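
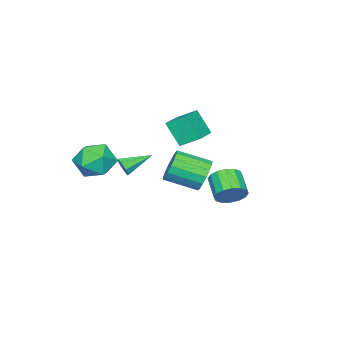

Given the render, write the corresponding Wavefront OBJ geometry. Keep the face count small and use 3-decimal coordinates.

v -4.254 -2.347 0.567
v -4.537 -1.391 1.18
v -4.191 -1.534 -0.669
v -4.474 -0.579 -0.056
v -2.926 -2.101 0.796
v -3.209 -1.146 1.409
v -2.863 -1.289 -0.44
v -3.146 -0.333 0.173
v 1.727 -1.344 0.155
v 2.024 -1.219 0.576
v 0.653 -0.516 0.665
v 2.076 -0.961 0.267
v 1.924 -0.928 -0.108
v 1.657 -1.138 -0.329
v 1.431 -1.469 -0.266
v 1.379 -1.727 0.042
v 1.531 -1.761 0.417
v 1.798 -1.55 0.638
v -2.542 0.266 -1.807
v -2.154 0.74 -1.148
v -1.449 -0.692 -0.534
v -1.838 -1.166 -1.193
v -2.534 0.624 -0.981
v -1.83 -0.808 -0.367
v -2.916 0.427 -1.004
v -2.212 -1.006 -0.39
v -3.212 0.192 -1.211
v -2.508 -1.24 -0.597
v -3.355 -0.025 -1.554
v -2.651 -1.457 -0.94
v -3.312 -0.176 -1.955
v -2.608 -1.608 -1.341
v -3.092 -0.226 -2.323
v -2.388 -1.658 -1.708
v -2.746 -0.162 -2.572
v -2.042 -1.594 -1.958
v -2.354 -0.001 -2.646
v -1.65 -1.433 -2.031
v -2.005 0.221 -2.528
v -1.3 -1.211 -1.913
v -1.778 0.454 -2.244
v -1.074 -0.978 -1.63
v -1.727 0.644 -1.861
v -1.023 -0.788 -1.247
v -1.862 0.747 -1.465
v -1.158 -0.685 -0.851
v -0.91 2.59 -1.696
v -0.285 2.22 -1.411
v -1.045 1.44 -0.759
v -1.67 1.81 -1.044
v -0.361 2.515 -1.147
v -1.122 1.735 -0.494
v -0.584 2.831 -1.03
v -1.345 2.05 -0.377
v -0.895 3.082 -1.091
v -1.655 2.301 -0.438
v -1.209 3.201 -1.314
v -1.969 2.421 -0.662
v -1.443 3.157 -1.64
v -2.204 2.376 -0.988
v -1.535 2.96 -1.981
v -2.295 2.18 -1.329
v -1.458 2.665 -2.246
v -2.219 1.885 -1.593
v -1.235 2.35 -2.363
v -1.996 1.569 -1.71
v -0.925 2.099 -2.302
v -1.685 1.318 -1.649
v -0.611 1.979 -2.078
v -1.371 1.199 -1.426
v -0.376 2.024 -1.752
v -1.137 1.243 -1.1
v 0.881 -2.717 0.24
v 1.481 -2.386 -0.586
v 2.319 -3.014 1.166
v 2.919 -2.683 0.34
v 2.315 -1.98 0.881
v 1.427 -1.796 0.308
v 2.373 -3.604 0.272
v 1.485 -3.42 -0.301
v 2.403 -2.934 -0.566
v 2.367 -1.931 -0.189
v 1.433 -3.469 0.769
v 1.397 -2.466 1.146
f 2 4 1
f 5 2 1
f 1 4 3
f 3 5 1
f 2 8 4
f 6 2 5
f 6 8 2
f 4 8 3
f 7 5 3
f 3 8 7
f 7 6 5
f 8 6 7
f 10 9 12
f 10 12 11
f 12 9 13
f 12 13 11
f 13 9 14
f 13 14 11
f 14 9 15
f 14 15 11
f 15 9 16
f 15 16 11
f 16 9 17
f 16 17 11
f 17 9 18
f 17 18 11
f 18 9 10
f 18 10 11
f 20 19 23
f 20 23 21
f 21 23 24
f 21 24 22
f 23 19 25
f 23 25 24
f 24 25 26
f 24 26 22
f 25 19 27
f 25 27 26
f 26 27 28
f 26 28 22
f 27 19 29
f 27 29 28
f 28 29 30
f 28 30 22
f 29 19 31
f 29 31 30
f 30 31 32
f 30 32 22
f 31 19 33
f 31 33 32
f 32 33 34
f 32 34 22
f 33 19 35
f 33 35 34
f 34 35 36
f 34 36 22
f 35 19 37
f 35 37 36
f 36 37 38
f 36 38 22
f 37 19 39
f 37 39 38
f 38 39 40
f 38 40 22
f 39 19 41
f 39 41 40
f 40 41 42
f 40 42 22
f 41 19 43
f 41 43 42
f 42 43 44
f 42 44 22
f 43 19 45
f 43 45 44
f 44 45 46
f 44 46 22
f 45 19 20
f 45 20 46
f 46 20 21
f 46 21 22
f 48 47 51
f 48 51 49
f 49 51 52
f 49 52 50
f 51 47 53
f 51 53 52
f 52 53 54
f 52 54 50
f 53 47 55
f 53 55 54
f 54 55 56
f 54 56 50
f 55 47 57
f 55 57 56
f 56 57 58
f 56 58 50
f 57 47 59
f 57 59 58
f 58 59 60
f 58 60 50
f 59 47 61
f 59 61 60
f 60 61 62
f 60 62 50
f 61 47 63
f 61 63 62
f 62 63 64
f 62 64 50
f 63 47 65
f 63 65 64
f 64 65 66
f 64 66 50
f 65 47 67
f 65 67 66
f 66 67 68
f 66 68 50
f 67 47 69
f 67 69 68
f 68 69 70
f 68 70 50
f 69 47 71
f 69 71 70
f 70 71 72
f 70 72 50
f 71 47 48
f 71 48 72
f 72 48 49
f 72 49 50
f 73 84 78
f 73 78 74
f 73 74 80
f 73 80 83
f 73 83 84
f 74 78 82
f 78 84 77
f 84 83 75
f 83 80 79
f 80 74 81
f 76 82 77
f 76 77 75
f 76 75 79
f 76 79 81
f 76 81 82
f 77 82 78
f 75 77 84
f 79 75 83
f 81 79 80
f 82 81 74



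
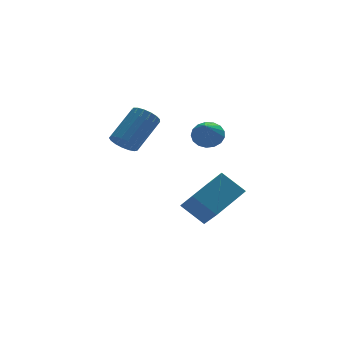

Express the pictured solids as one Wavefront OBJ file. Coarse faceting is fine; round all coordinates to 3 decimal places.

v 2.451 -2.315 2.279
v 3.131 -2.463 2.464
v 1.849 -3.685 3.401
v 3.032 -2.229 2.696
v 2.799 -2.015 2.833
v 2.487 -1.869 2.843
v 2.167 -1.826 2.723
v 1.911 -1.895 2.502
v 1.78 -2.06 2.23
v 1.803 -2.284 1.969
v 1.974 -2.515 1.779
v 2.254 -2.7 1.703
v 2.58 -2.797 1.76
v 2.876 -2.784 1.935
v 3.075 -2.664 2.189
v -1.568 -3.6 2.75
v -1.262 -3.298 2.236
v -0.067 -2.498 3.415
v -0.372 -2.8 3.93
v -1.489 -3.089 2.324
v -0.294 -2.289 3.504
v -1.734 -2.997 2.51
v -0.538 -2.197 3.689
v -1.941 -3.043 2.751
v -0.745 -2.244 3.93
v -2.062 -3.217 2.991
v -0.866 -2.417 4.171
v -2.07 -3.478 3.177
v -0.874 -2.679 4.356
v -1.963 -3.768 3.265
v -0.767 -2.968 4.444
v -1.765 -4.018 3.235
v -0.57 -3.219 4.414
v -1.523 -4.173 3.094
v -0.327 -3.374 4.273
v -1.29 -4.197 2.874
v -0.095 -3.397 4.053
v -1.121 -4.084 2.626
v 0.074 -3.284 3.805
v -1.055 -3.86 2.406
v 0.141 -3.06 3.586
v -1.106 -3.576 2.266
v 0.09 -2.776 3.445
v 1.986 -3.299 -2.487
v 2.094 -4.636 -1.363
v 1.151 -2.616 -1.595
v 1.258 -3.952 -0.471
v 3.522 -2.488 -1.669
v 3.629 -3.824 -0.545
v 2.686 -1.804 -0.777
v 2.794 -3.141 0.347
f 2 1 4
f 2 4 3
f 4 1 5
f 4 5 3
f 5 1 6
f 5 6 3
f 6 1 7
f 6 7 3
f 7 1 8
f 7 8 3
f 8 1 9
f 8 9 3
f 9 1 10
f 9 10 3
f 10 1 11
f 10 11 3
f 11 1 12
f 11 12 3
f 12 1 13
f 12 13 3
f 13 1 14
f 13 14 3
f 14 1 15
f 14 15 3
f 15 1 2
f 15 2 3
f 17 16 20
f 17 20 18
f 18 20 21
f 18 21 19
f 20 16 22
f 20 22 21
f 21 22 23
f 21 23 19
f 22 16 24
f 22 24 23
f 23 24 25
f 23 25 19
f 24 16 26
f 24 26 25
f 25 26 27
f 25 27 19
f 26 16 28
f 26 28 27
f 27 28 29
f 27 29 19
f 28 16 30
f 28 30 29
f 29 30 31
f 29 31 19
f 30 16 32
f 30 32 31
f 31 32 33
f 31 33 19
f 32 16 34
f 32 34 33
f 33 34 35
f 33 35 19
f 34 16 36
f 34 36 35
f 35 36 37
f 35 37 19
f 36 16 38
f 36 38 37
f 37 38 39
f 37 39 19
f 38 16 40
f 38 40 39
f 39 40 41
f 39 41 19
f 40 16 42
f 40 42 41
f 41 42 43
f 41 43 19
f 42 16 17
f 42 17 43
f 43 17 18
f 43 18 19
f 45 47 44
f 48 45 44
f 44 47 46
f 46 48 44
f 45 51 47
f 49 45 48
f 49 51 45
f 47 51 46
f 50 48 46
f 46 51 50
f 50 49 48
f 51 49 50



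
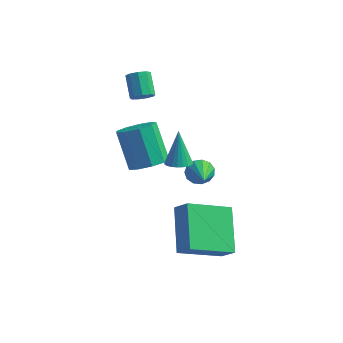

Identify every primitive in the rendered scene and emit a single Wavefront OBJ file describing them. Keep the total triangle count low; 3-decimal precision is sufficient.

v -1.44 2.178 -3.703
v -1.155 2.545 -3.307
v -0.82 1.042 -3.097
v -1.455 2.459 -3.162
v -1.749 2.284 -3.188
v -1.946 2.076 -3.378
v -1.982 1.9 -3.671
v -1.846 1.812 -3.974
v -1.581 1.841 -4.191
v -1.272 1.977 -4.254
v -1.016 2.177 -4.141
v -0.894 2.377 -3.889
v -0.946 2.514 -3.579
v -0.155 -3.439 -3.361
v -0.874 -1.906 -2.224
v 1.138 -2.161 -4.266
v 0.418 -0.629 -3.128
v 0.442 -3.611 -2.752
v -0.278 -2.079 -1.614
v 1.734 -2.334 -3.656
v 1.015 -0.801 -2.519
v -3.53 1.402 0.908
v -3.157 1.33 1.234
v -3.638 2.026 1.937
v -4.01 2.098 1.612
v -3.082 1.592 1.026
v -3.563 2.288 1.73
v -3.217 1.764 0.763
v -3.698 2.46 1.467
v -3.498 1.767 0.568
v -3.979 2.463 1.272
v -3.794 1.6 0.532
v -4.274 2.295 1.236
v -3.966 1.339 0.672
v -4.447 2.035 1.376
v -3.934 1.108 0.923
v -4.415 1.804 1.626
v -3.713 1.015 1.166
v -4.194 1.711 1.87
v -3.406 1.103 1.289
v -3.887 1.798 1.992
v -2.098 -1.437 -0.43
v -1.727 -1.981 0.025
v -2.511 -1.326 1.446
v -2.882 -0.783 0.99
v -1.421 -1.529 -0.015
v -2.205 -0.874 1.406
v -1.431 -1.034 -0.248
v -2.215 -0.38 1.173
v -1.754 -0.728 -0.567
v -2.538 -0.074 0.854
v -2.237 -0.754 -0.822
v -3.021 -0.099 0.599
v -2.656 -1.099 -0.894
v -3.44 -0.445 0.527
v -2.813 -1.603 -0.749
v -3.597 -0.948 0.672
v -2.636 -2.029 -0.455
v -3.42 -1.374 0.966
v -2.207 -2.178 -0.149
v -2.991 -1.524 1.272
v -0.595 -2.157 0.718
v -0.337 -1.714 0.582
v -0.825 -1.603 2.082
v -0.53 -1.665 0.53
v -0.734 -1.691 0.506
v -0.917 -1.788 0.514
v -1.051 -1.94 0.554
v -1.115 -2.126 0.618
v -1.1 -2.316 0.698
v -1.009 -2.482 0.78
v -0.854 -2.599 0.854
v -0.66 -2.648 0.906
v -0.457 -2.622 0.93
v -0.274 -2.525 0.921
v -0.14 -2.373 0.882
v -0.076 -2.187 0.817
v -0.09 -1.997 0.738
v -0.182 -1.831 0.655
f 2 1 4
f 2 4 3
f 4 1 5
f 4 5 3
f 5 1 6
f 5 6 3
f 6 1 7
f 6 7 3
f 7 1 8
f 7 8 3
f 8 1 9
f 8 9 3
f 9 1 10
f 9 10 3
f 10 1 11
f 10 11 3
f 11 1 12
f 11 12 3
f 12 1 13
f 12 13 3
f 13 1 2
f 13 2 3
f 15 17 14
f 18 15 14
f 14 17 16
f 16 18 14
f 15 21 17
f 19 15 18
f 19 21 15
f 17 21 16
f 20 18 16
f 16 21 20
f 20 19 18
f 21 19 20
f 23 22 26
f 23 26 24
f 24 26 27
f 24 27 25
f 26 22 28
f 26 28 27
f 27 28 29
f 27 29 25
f 28 22 30
f 28 30 29
f 29 30 31
f 29 31 25
f 30 22 32
f 30 32 31
f 31 32 33
f 31 33 25
f 32 22 34
f 32 34 33
f 33 34 35
f 33 35 25
f 34 22 36
f 34 36 35
f 35 36 37
f 35 37 25
f 36 22 38
f 36 38 37
f 37 38 39
f 37 39 25
f 38 22 40
f 38 40 39
f 39 40 41
f 39 41 25
f 40 22 23
f 40 23 41
f 41 23 24
f 41 24 25
f 43 42 46
f 43 46 44
f 44 46 47
f 44 47 45
f 46 42 48
f 46 48 47
f 47 48 49
f 47 49 45
f 48 42 50
f 48 50 49
f 49 50 51
f 49 51 45
f 50 42 52
f 50 52 51
f 51 52 53
f 51 53 45
f 52 42 54
f 52 54 53
f 53 54 55
f 53 55 45
f 54 42 56
f 54 56 55
f 55 56 57
f 55 57 45
f 56 42 58
f 56 58 57
f 57 58 59
f 57 59 45
f 58 42 60
f 58 60 59
f 59 60 61
f 59 61 45
f 60 42 43
f 60 43 61
f 61 43 44
f 61 44 45
f 63 62 65
f 63 65 64
f 65 62 66
f 65 66 64
f 66 62 67
f 66 67 64
f 67 62 68
f 67 68 64
f 68 62 69
f 68 69 64
f 69 62 70
f 69 70 64
f 70 62 71
f 70 71 64
f 71 62 72
f 71 72 64
f 72 62 73
f 72 73 64
f 73 62 74
f 73 74 64
f 74 62 75
f 74 75 64
f 75 62 76
f 75 76 64
f 76 62 77
f 76 77 64
f 77 62 78
f 77 78 64
f 78 62 79
f 78 79 64
f 79 62 63
f 79 63 64



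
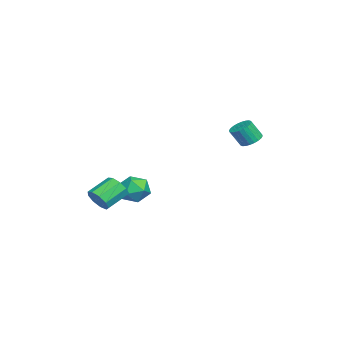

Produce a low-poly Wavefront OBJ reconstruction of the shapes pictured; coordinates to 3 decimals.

v 0.11 -3.863 -3.745
v 0.619 -3.721 -3.302
v -0.161 -2.894 -2.671
v -0.67 -3.037 -3.115
v 0.637 -3.424 -3.669
v -0.144 -2.598 -3.038
v 0.408 -3.333 -4.071
v -0.373 -2.507 -3.441
v 0.04 -3.49 -4.321
v -0.741 -2.664 -3.691
v -0.295 -3.821 -4.302
v -1.076 -2.995 -3.671
v -0.441 -4.173 -4.022
v -1.221 -3.346 -3.391
v -0.328 -4.379 -3.613
v -1.109 -3.553 -2.982
v -0.011 -4.344 -3.265
v -0.791 -3.518 -2.635
v 0.364 -4.084 -3.143
v -0.417 -3.258 -2.512
v -1.843 -2.29 -4.54
v -1.524 -2.823 -3.926
v -3.076 -2.237 -3.854
v -2.757 -2.77 -3.24
v -2.453 -1.955 -3.312
v -1.691 -1.987 -3.736
v -2.909 -3.073 -4.044
v -2.147 -3.105 -4.468
v -2.183 -3.306 -3.62
v -1.901 -2.615 -3.167
v -2.699 -2.445 -4.613
v -2.417 -1.754 -4.16
v -3.827 2.813 -1.07
v -3.255 2.992 -1.05
v -3.121 2.467 -0.151
v -3.693 2.287 -0.17
v -3.361 3.165 -0.933
v -3.227 2.64 -0.034
v -3.538 3.284 -0.837
v -3.404 2.759 0.062
v -3.759 3.332 -0.776
v -3.625 2.806 0.123
v -3.991 3.3 -0.76
v -3.857 2.775 0.139
v -4.197 3.194 -0.791
v -4.063 2.669 0.108
v -4.347 3.031 -0.865
v -4.213 2.505 0.034
v -4.418 2.834 -0.969
v -4.284 2.308 -0.07
v -4.399 2.633 -1.089
v -4.265 2.108 -0.19
v -4.293 2.46 -1.206
v -4.159 1.935 -0.307
v -4.116 2.341 -1.302
v -3.982 1.816 -0.403
v -3.895 2.294 -1.363
v -3.761 1.768 -0.464
v -3.663 2.325 -1.379
v -3.529 1.8 -0.48
v -3.457 2.431 -1.348
v -3.323 1.906 -0.449
v -3.307 2.595 -1.274
v -3.173 2.069 -0.375
v -3.236 2.792 -1.17
v -3.102 2.266 -0.271
f 2 1 5
f 2 5 3
f 3 5 6
f 3 6 4
f 5 1 7
f 5 7 6
f 6 7 8
f 6 8 4
f 7 1 9
f 7 9 8
f 8 9 10
f 8 10 4
f 9 1 11
f 9 11 10
f 10 11 12
f 10 12 4
f 11 1 13
f 11 13 12
f 12 13 14
f 12 14 4
f 13 1 15
f 13 15 14
f 14 15 16
f 14 16 4
f 15 1 17
f 15 17 16
f 16 17 18
f 16 18 4
f 17 1 19
f 17 19 18
f 18 19 20
f 18 20 4
f 19 1 2
f 19 2 20
f 20 2 3
f 20 3 4
f 21 32 26
f 21 26 22
f 21 22 28
f 21 28 31
f 21 31 32
f 22 26 30
f 26 32 25
f 32 31 23
f 31 28 27
f 28 22 29
f 24 30 25
f 24 25 23
f 24 23 27
f 24 27 29
f 24 29 30
f 25 30 26
f 23 25 32
f 27 23 31
f 29 27 28
f 30 29 22
f 34 33 37
f 34 37 35
f 35 37 38
f 35 38 36
f 37 33 39
f 37 39 38
f 38 39 40
f 38 40 36
f 39 33 41
f 39 41 40
f 40 41 42
f 40 42 36
f 41 33 43
f 41 43 42
f 42 43 44
f 42 44 36
f 43 33 45
f 43 45 44
f 44 45 46
f 44 46 36
f 45 33 47
f 45 47 46
f 46 47 48
f 46 48 36
f 47 33 49
f 47 49 48
f 48 49 50
f 48 50 36
f 49 33 51
f 49 51 50
f 50 51 52
f 50 52 36
f 51 33 53
f 51 53 52
f 52 53 54
f 52 54 36
f 53 33 55
f 53 55 54
f 54 55 56
f 54 56 36
f 55 33 57
f 55 57 56
f 56 57 58
f 56 58 36
f 57 33 59
f 57 59 58
f 58 59 60
f 58 60 36
f 59 33 61
f 59 61 60
f 60 61 62
f 60 62 36
f 61 33 63
f 61 63 62
f 62 63 64
f 62 64 36
f 63 33 65
f 63 65 64
f 64 65 66
f 64 66 36
f 65 33 34
f 65 34 66
f 66 34 35
f 66 35 36



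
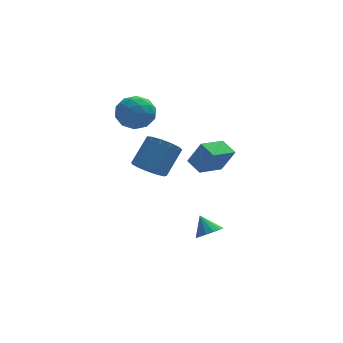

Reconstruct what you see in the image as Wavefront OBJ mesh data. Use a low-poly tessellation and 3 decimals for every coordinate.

v -2.698 1.009 3.016
v -1.826 0.589 3.793
v -3.714 -0.709 3.227
v -2.842 -1.129 4.004
v -3.586 -0.199 4.351
v -2.958 0.863 4.221
v -2.582 -0.983 2.799
v -1.954 0.079 2.669
v -1.754 -0.642 3.659
v -2.375 -0.158 4.618
v -3.165 0.038 2.402
v -3.786 0.522 3.361
v -2.173 0.95 3.386
v -3.367 -1.07 3.634
v -3.804 -0.524 3.838
v -3.292 -0.77 4.294
v -2.838 1.111 3.638
v -2.326 0.864 4.094
v -3.36 0.401 4.422
v -3.214 -0.984 2.926
v -2.702 -1.231 3.382
v -2.248 0.65 2.726
v -1.736 0.404 3.182
v -2.18 -0.521 2.598
v -1.618 -0.02 3.763
v -2.215 -1.031 3.887
v -2.062 -0.945 3.18
v -1.693 -0.32 3.103
v -1.983 0.264 4.327
v -2.58 -0.746 4.451
v -3.017 -0.199 4.655
v -2.648 0.425 4.579
v -1.941 -0.46 4.248
v -2.96 0.626 2.569
v -3.557 -0.384 2.693
v -2.892 -0.545 2.441
v -2.523 0.079 2.365
v -3.325 0.911 3.133
v -3.922 -0.1 3.257
v -3.847 0.2 3.917
v -3.478 0.825 3.84
v -3.599 0.34 2.772
v 0.952 -4.082 -4.141
v 1.747 -3.797 -3.979
v 0.488 -3.358 -3.139
v 1.576 -3.506 -4.269
v 1.239 -3.368 -4.525
v 0.824 -3.422 -4.677
v 0.444 -3.653 -4.686
v 0.199 -3.999 -4.549
v 0.156 -4.367 -4.302
v 0.327 -4.659 -4.013
v 0.664 -4.796 -3.757
v 1.079 -4.742 -3.604
v 1.46 -4.511 -3.595
v 1.704 -4.166 -3.733
v -2.372 -3.748 0.957
v -1.656 -4.537 1.057
v -0.692 -3.481 2.484
v -1.408 -2.692 2.383
v -1.44 -4.164 0.635
v -0.476 -3.108 2.062
v -1.52 -3.659 0.315
v -0.556 -2.603 1.742
v -1.87 -3.183 0.199
v -0.906 -2.127 1.626
v -2.38 -2.885 0.323
v -1.416 -1.829 1.75
v -2.887 -2.862 0.649
v -1.923 -1.806 2.076
v -3.231 -3.12 1.072
v -2.267 -2.064 2.499
v -3.302 -3.577 1.458
v -2.338 -2.521 2.885
v -3.077 -4.089 1.685
v -2.114 -3.033 3.112
v -2.629 -4.492 1.681
v -1.665 -3.436 3.108
v -2.099 -4.659 1.447
v -1.136 -3.603 2.874
v 0.48 -3.229 0.251
v 1.201 -3.513 1.719
v -0.106 -2.34 0.712
v 0.616 -2.624 2.18
v 1.844 -2.096 -0.2
v 2.566 -2.38 1.268
v 1.259 -1.207 0.261
v 1.98 -1.491 1.729
f 1 38 17
f 38 12 41
f 17 41 6
f 38 41 17
f 1 17 13
f 17 6 18
f 13 18 2
f 17 18 13
f 1 13 22
f 13 2 23
f 22 23 8
f 13 23 22
f 1 22 34
f 22 8 37
f 34 37 11
f 22 37 34
f 1 34 38
f 34 11 42
f 38 42 12
f 34 42 38
f 2 18 29
f 18 6 32
f 29 32 10
f 18 32 29
f 6 41 19
f 41 12 40
f 19 40 5
f 41 40 19
f 12 42 39
f 42 11 35
f 39 35 3
f 42 35 39
f 11 37 36
f 37 8 24
f 36 24 7
f 37 24 36
f 8 23 28
f 23 2 25
f 28 25 9
f 23 25 28
f 4 30 16
f 30 10 31
f 16 31 5
f 30 31 16
f 4 16 14
f 16 5 15
f 14 15 3
f 16 15 14
f 4 14 21
f 14 3 20
f 21 20 7
f 14 20 21
f 4 21 26
f 21 7 27
f 26 27 9
f 21 27 26
f 4 26 30
f 26 9 33
f 30 33 10
f 26 33 30
f 5 31 19
f 31 10 32
f 19 32 6
f 31 32 19
f 3 15 39
f 15 5 40
f 39 40 12
f 15 40 39
f 7 20 36
f 20 3 35
f 36 35 11
f 20 35 36
f 9 27 28
f 27 7 24
f 28 24 8
f 27 24 28
f 10 33 29
f 33 9 25
f 29 25 2
f 33 25 29
f 44 43 46
f 44 46 45
f 46 43 47
f 46 47 45
f 47 43 48
f 47 48 45
f 48 43 49
f 48 49 45
f 49 43 50
f 49 50 45
f 50 43 51
f 50 51 45
f 51 43 52
f 51 52 45
f 52 43 53
f 52 53 45
f 53 43 54
f 53 54 45
f 54 43 55
f 54 55 45
f 55 43 56
f 55 56 45
f 56 43 44
f 56 44 45
f 58 57 61
f 58 61 59
f 59 61 62
f 59 62 60
f 61 57 63
f 61 63 62
f 62 63 64
f 62 64 60
f 63 57 65
f 63 65 64
f 64 65 66
f 64 66 60
f 65 57 67
f 65 67 66
f 66 67 68
f 66 68 60
f 67 57 69
f 67 69 68
f 68 69 70
f 68 70 60
f 69 57 71
f 69 71 70
f 70 71 72
f 70 72 60
f 71 57 73
f 71 73 72
f 72 73 74
f 72 74 60
f 73 57 75
f 73 75 74
f 74 75 76
f 74 76 60
f 75 57 77
f 75 77 76
f 76 77 78
f 76 78 60
f 77 57 79
f 77 79 78
f 78 79 80
f 78 80 60
f 79 57 58
f 79 58 80
f 80 58 59
f 80 59 60
f 82 84 81
f 85 82 81
f 81 84 83
f 83 85 81
f 82 88 84
f 86 82 85
f 86 88 82
f 84 88 83
f 87 85 83
f 83 88 87
f 87 86 85
f 88 86 87



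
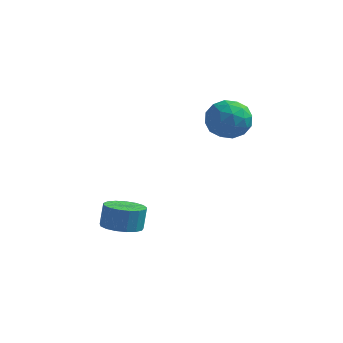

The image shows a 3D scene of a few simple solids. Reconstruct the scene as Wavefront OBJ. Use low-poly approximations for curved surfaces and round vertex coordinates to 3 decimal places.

v -0.548 -0.76 -3.265
v 0.381 -0.812 -3.278
v 0.416 -0.452 -2.208
v -0.512 -0.4 -2.195
v 0.296 -0.397 -3.415
v 0.331 -0.037 -2.344
v 0.017 -0.065 -3.517
v 0.052 0.295 -2.446
v -0.391 0.108 -3.562
v -0.356 0.467 -2.491
v -0.835 0.082 -3.538
v -0.799 0.441 -2.468
v -1.213 -0.137 -3.453
v -1.177 0.222 -2.382
v -1.438 -0.499 -3.324
v -1.403 -0.139 -2.253
v -1.46 -0.92 -3.182
v -1.425 -0.56 -2.111
v -1.272 -1.304 -3.059
v -1.237 -0.945 -1.988
v -0.919 -1.564 -2.983
v -0.884 -1.205 -1.912
v -0.481 -1.64 -2.972
v -0.445 -1.28 -1.901
v -0.057 -1.514 -3.028
v -0.022 -1.154 -1.958
v 0.254 -1.215 -3.139
v 0.289 -0.855 -2.068
v 3.399 2.688 1.673
v 3.981 1.796 1.805
v 2.459 2.284 3.075
v 3.041 1.392 3.207
v 3.487 2.353 3.373
v 4.068 2.603 2.507
v 2.372 1.477 2.373
v 2.953 1.727 1.507
v 3.346 1.048 2.238
v 4.035 1.589 2.856
v 2.405 2.491 2.024
v 3.094 3.032 2.642
v 3.772 2.278 1.616
v 2.668 1.802 3.264
v 2.93 2.367 3.362
v 3.272 1.843 3.44
v 3.824 2.752 2.028
v 4.165 2.228 2.106
v 3.875 2.555 3.028
v 2.275 1.852 2.774
v 2.616 1.328 2.852
v 3.168 2.237 1.44
v 3.51 1.713 1.518
v 2.565 1.525 1.852
v 3.741 1.314 1.948
v 3.188 1.076 2.772
v 2.795 1.126 2.282
v 3.137 1.273 1.773
v 4.146 1.632 2.312
v 3.594 1.394 3.136
v 3.856 1.959 3.233
v 4.197 2.106 2.724
v 3.773 1.192 2.566
v 2.846 2.686 1.744
v 2.294 2.448 2.568
v 2.243 1.974 2.156
v 2.584 2.121 1.647
v 3.252 3.004 2.108
v 2.699 2.766 2.932
v 3.303 2.807 3.107
v 3.645 2.954 2.598
v 2.667 2.888 2.314
f 2 1 5
f 2 5 3
f 3 5 6
f 3 6 4
f 5 1 7
f 5 7 6
f 6 7 8
f 6 8 4
f 7 1 9
f 7 9 8
f 8 9 10
f 8 10 4
f 9 1 11
f 9 11 10
f 10 11 12
f 10 12 4
f 11 1 13
f 11 13 12
f 12 13 14
f 12 14 4
f 13 1 15
f 13 15 14
f 14 15 16
f 14 16 4
f 15 1 17
f 15 17 16
f 16 17 18
f 16 18 4
f 17 1 19
f 17 19 18
f 18 19 20
f 18 20 4
f 19 1 21
f 19 21 20
f 20 21 22
f 20 22 4
f 21 1 23
f 21 23 22
f 22 23 24
f 22 24 4
f 23 1 25
f 23 25 24
f 24 25 26
f 24 26 4
f 25 1 27
f 25 27 26
f 26 27 28
f 26 28 4
f 27 1 2
f 27 2 28
f 28 2 3
f 28 3 4
f 29 66 45
f 66 40 69
f 45 69 34
f 66 69 45
f 29 45 41
f 45 34 46
f 41 46 30
f 45 46 41
f 29 41 50
f 41 30 51
f 50 51 36
f 41 51 50
f 29 50 62
f 50 36 65
f 62 65 39
f 50 65 62
f 29 62 66
f 62 39 70
f 66 70 40
f 62 70 66
f 30 46 57
f 46 34 60
f 57 60 38
f 46 60 57
f 34 69 47
f 69 40 68
f 47 68 33
f 69 68 47
f 40 70 67
f 70 39 63
f 67 63 31
f 70 63 67
f 39 65 64
f 65 36 52
f 64 52 35
f 65 52 64
f 36 51 56
f 51 30 53
f 56 53 37
f 51 53 56
f 32 58 44
f 58 38 59
f 44 59 33
f 58 59 44
f 32 44 42
f 44 33 43
f 42 43 31
f 44 43 42
f 32 42 49
f 42 31 48
f 49 48 35
f 42 48 49
f 32 49 54
f 49 35 55
f 54 55 37
f 49 55 54
f 32 54 58
f 54 37 61
f 58 61 38
f 54 61 58
f 33 59 47
f 59 38 60
f 47 60 34
f 59 60 47
f 31 43 67
f 43 33 68
f 67 68 40
f 43 68 67
f 35 48 64
f 48 31 63
f 64 63 39
f 48 63 64
f 37 55 56
f 55 35 52
f 56 52 36
f 55 52 56
f 38 61 57
f 61 37 53
f 57 53 30
f 61 53 57



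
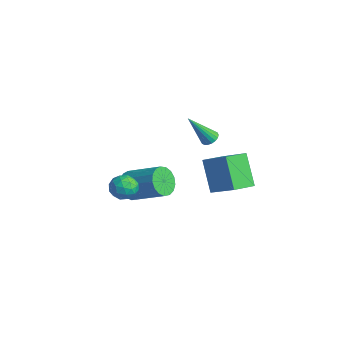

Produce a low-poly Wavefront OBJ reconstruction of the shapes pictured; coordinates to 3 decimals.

v 1.123 1.689 -4.05
v -0.119 1.979 -2.394
v 1.014 3.028 -4.366
v -0.228 3.318 -2.71
v 2.708 2.082 -2.93
v 1.466 2.372 -1.274
v 2.599 3.421 -3.246
v 1.357 3.711 -1.59
v 0.616 -2.748 -1.968
v 1.18 -3.376 -2.281
v 2.787 -2.439 -1.265
v 2.224 -1.812 -0.952
v 1.191 -3.069 -2.582
v 2.799 -2.132 -1.566
v 1.071 -2.687 -2.743
v 2.678 -1.75 -1.726
v 0.846 -2.32 -2.726
v 2.453 -1.383 -1.709
v 0.569 -2.051 -2.535
v 2.176 -1.114 -1.519
v 0.302 -1.942 -2.215
v 1.909 -1.005 -1.198
v 0.108 -2.017 -1.838
v 1.715 -1.08 -0.822
v 0.03 -2.26 -1.491
v 1.637 -1.323 -0.474
v 0.086 -2.615 -1.253
v 1.694 -1.678 -0.237
v 0.264 -3 -1.179
v 1.871 -2.063 -0.163
v 0.523 -3.328 -1.286
v 2.13 -2.391 -0.27
v 0.803 -3.523 -1.549
v 2.41 -2.586 -0.533
v 1.04 -3.54 -1.908
v 2.647 -2.603 -0.892
v 1.825 -3.437 -1.081
v 2.285 -3.317 -0.453
v 1.775 -4.683 -0.807
v 2.235 -4.563 -0.179
v 1.497 -4.285 -0.186
v 1.528 -3.515 -0.355
v 2.532 -4.485 -0.905
v 2.563 -3.715 -1.074
v 2.722 -3.965 -0.344
v 2.083 -3.841 0.101
v 1.977 -4.159 -1.361
v 1.338 -4.035 -0.916
v 2.059 -3.268 -0.791
v 2.001 -4.732 -0.469
v 1.567 -4.569 -0.473
v 1.838 -4.498 -0.103
v 1.614 -3.384 -0.734
v 1.885 -3.314 -0.364
v 1.422 -3.883 -0.207
v 2.175 -4.686 -0.896
v 2.446 -4.616 -0.526
v 2.222 -3.502 -1.157
v 2.493 -3.431 -0.787
v 2.638 -4.117 -1.053
v 2.587 -3.578 -0.357
v 2.558 -4.31 -0.196
v 2.732 -4.264 -0.623
v 2.75 -3.812 -0.723
v 2.211 -3.505 -0.096
v 2.182 -4.237 0.065
v 1.748 -4.074 0.061
v 1.766 -3.622 -0.039
v 2.468 -3.886 -0.032
v 1.878 -3.763 -1.325
v 1.849 -4.495 -1.164
v 2.294 -4.378 -1.221
v 2.312 -3.926 -1.321
v 1.502 -3.69 -1.064
v 1.473 -4.422 -0.903
v 1.31 -4.188 -0.537
v 1.328 -3.736 -0.637
v 1.592 -4.114 -1.228
v 1.554 1.324 0.649
v 1.816 1.677 0.928
v 1.206 0.236 2.351
v 1.599 1.757 0.935
v 1.373 1.751 0.885
v 1.183 1.661 0.789
v 1.066 1.504 0.665
v 1.046 1.312 0.537
v 1.127 1.122 0.432
v 1.292 0.972 0.37
v 1.509 0.892 0.363
v 1.735 0.898 0.413
v 1.925 0.988 0.51
v 2.042 1.145 0.634
v 2.062 1.337 0.761
v 1.981 1.527 0.866
f 2 4 1
f 5 2 1
f 1 4 3
f 3 5 1
f 2 8 4
f 6 2 5
f 6 8 2
f 4 8 3
f 7 5 3
f 3 8 7
f 7 6 5
f 8 6 7
f 10 9 13
f 10 13 11
f 11 13 14
f 11 14 12
f 13 9 15
f 13 15 14
f 14 15 16
f 14 16 12
f 15 9 17
f 15 17 16
f 16 17 18
f 16 18 12
f 17 9 19
f 17 19 18
f 18 19 20
f 18 20 12
f 19 9 21
f 19 21 20
f 20 21 22
f 20 22 12
f 21 9 23
f 21 23 22
f 22 23 24
f 22 24 12
f 23 9 25
f 23 25 24
f 24 25 26
f 24 26 12
f 25 9 27
f 25 27 26
f 26 27 28
f 26 28 12
f 27 9 29
f 27 29 28
f 28 29 30
f 28 30 12
f 29 9 31
f 29 31 30
f 30 31 32
f 30 32 12
f 31 9 33
f 31 33 32
f 32 33 34
f 32 34 12
f 33 9 35
f 33 35 34
f 34 35 36
f 34 36 12
f 35 9 10
f 35 10 36
f 36 10 11
f 36 11 12
f 37 74 53
f 74 48 77
f 53 77 42
f 74 77 53
f 37 53 49
f 53 42 54
f 49 54 38
f 53 54 49
f 37 49 58
f 49 38 59
f 58 59 44
f 49 59 58
f 37 58 70
f 58 44 73
f 70 73 47
f 58 73 70
f 37 70 74
f 70 47 78
f 74 78 48
f 70 78 74
f 38 54 65
f 54 42 68
f 65 68 46
f 54 68 65
f 42 77 55
f 77 48 76
f 55 76 41
f 77 76 55
f 48 78 75
f 78 47 71
f 75 71 39
f 78 71 75
f 47 73 72
f 73 44 60
f 72 60 43
f 73 60 72
f 44 59 64
f 59 38 61
f 64 61 45
f 59 61 64
f 40 66 52
f 66 46 67
f 52 67 41
f 66 67 52
f 40 52 50
f 52 41 51
f 50 51 39
f 52 51 50
f 40 50 57
f 50 39 56
f 57 56 43
f 50 56 57
f 40 57 62
f 57 43 63
f 62 63 45
f 57 63 62
f 40 62 66
f 62 45 69
f 66 69 46
f 62 69 66
f 41 67 55
f 67 46 68
f 55 68 42
f 67 68 55
f 39 51 75
f 51 41 76
f 75 76 48
f 51 76 75
f 43 56 72
f 56 39 71
f 72 71 47
f 56 71 72
f 45 63 64
f 63 43 60
f 64 60 44
f 63 60 64
f 46 69 65
f 69 45 61
f 65 61 38
f 69 61 65
f 80 79 82
f 80 82 81
f 82 79 83
f 82 83 81
f 83 79 84
f 83 84 81
f 84 79 85
f 84 85 81
f 85 79 86
f 85 86 81
f 86 79 87
f 86 87 81
f 87 79 88
f 87 88 81
f 88 79 89
f 88 89 81
f 89 79 90
f 89 90 81
f 90 79 91
f 90 91 81
f 91 79 92
f 91 92 81
f 92 79 93
f 92 93 81
f 93 79 94
f 93 94 81
f 94 79 80
f 94 80 81



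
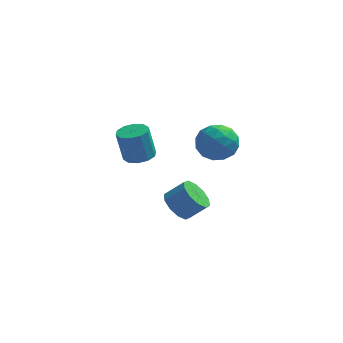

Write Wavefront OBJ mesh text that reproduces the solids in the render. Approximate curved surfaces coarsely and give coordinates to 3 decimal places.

v 0.202 0.392 -2.875
v 0.903 0.182 -3.614
v 1.939 0.298 -2.664
v 1.238 0.508 -1.925
v 0.817 0.818 -3.597
v 1.852 0.935 -2.647
v 0.495 1.292 -3.305
v 1.531 1.409 -2.355
v 0.062 1.422 -2.848
v 1.098 1.538 -1.899
v -0.318 1.158 -2.402
v 0.718 1.275 -1.452
v -0.499 0.602 -2.136
v 0.537 0.718 -1.186
v -0.412 -0.035 -2.153
v 0.623 0.082 -1.203
v -0.091 -0.509 -2.445
v 0.945 -0.392 -1.495
v 0.342 -0.638 -2.901
v 1.378 -0.522 -1.952
v 0.722 -0.375 -3.348
v 1.758 -0.258 -2.398
v -1.877 1.58 0.171
v -1.038 1.864 0.333
v -1.424 1.943 2.191
v -2.263 1.66 2.029
v -1.358 2.311 0.247
v -1.744 2.391 2.106
v -1.875 2.479 0.132
v -2.261 2.559 1.991
v -2.393 2.304 0.032
v -2.779 2.384 1.891
v -2.715 1.852 -0.015
v -3.101 1.932 1.844
v -2.716 1.297 0.009
v -3.102 1.376 1.867
v -2.396 0.849 0.094
v -2.782 0.929 1.953
v -1.879 0.681 0.209
v -2.265 0.761 2.068
v -1.361 0.856 0.309
v -1.747 0.936 2.168
v -1.039 1.308 0.356
v -1.425 1.388 2.215
v 2.155 -0.962 4.138
v 3.078 -1.255 3.449
v 1.782 -2.825 4.431
v 2.705 -3.118 3.742
v 2.891 -2.61 4.8
v 3.121 -1.458 4.619
v 1.739 -2.622 3.261
v 1.969 -1.47 3.08
v 2.821 -2.28 2.907
v 3.533 -2.273 3.859
v 1.327 -1.807 4.021
v 2.039 -1.8 4.973
v 2.649 -0.945 3.768
v 2.211 -3.135 4.112
v 2.32 -2.837 4.734
v 2.863 -3.009 4.329
v 2.674 -1.065 4.455
v 3.217 -1.237 4.051
v 3.107 -2.033 4.845
v 1.643 -2.843 3.829
v 2.186 -3.015 3.425
v 1.997 -1.071 3.551
v 2.54 -1.243 3.146
v 1.753 -2.047 3.035
v 3.04 -1.72 3.045
v 2.822 -2.815 3.217
v 2.254 -2.523 2.934
v 2.389 -1.846 2.827
v 3.459 -1.715 3.604
v 3.24 -2.811 3.776
v 3.349 -2.512 4.398
v 3.484 -1.835 4.291
v 3.308 -2.318 3.285
v 1.62 -1.269 4.104
v 1.401 -2.365 4.276
v 1.376 -2.245 3.589
v 1.511 -1.568 3.482
v 2.038 -1.265 4.663
v 1.82 -2.36 4.835
v 2.471 -2.234 5.053
v 2.606 -1.557 4.946
v 1.552 -1.762 4.595
f 2 1 5
f 2 5 3
f 3 5 6
f 3 6 4
f 5 1 7
f 5 7 6
f 6 7 8
f 6 8 4
f 7 1 9
f 7 9 8
f 8 9 10
f 8 10 4
f 9 1 11
f 9 11 10
f 10 11 12
f 10 12 4
f 11 1 13
f 11 13 12
f 12 13 14
f 12 14 4
f 13 1 15
f 13 15 14
f 14 15 16
f 14 16 4
f 15 1 17
f 15 17 16
f 16 17 18
f 16 18 4
f 17 1 19
f 17 19 18
f 18 19 20
f 18 20 4
f 19 1 21
f 19 21 20
f 20 21 22
f 20 22 4
f 21 1 2
f 21 2 22
f 22 2 3
f 22 3 4
f 24 23 27
f 24 27 25
f 25 27 28
f 25 28 26
f 27 23 29
f 27 29 28
f 28 29 30
f 28 30 26
f 29 23 31
f 29 31 30
f 30 31 32
f 30 32 26
f 31 23 33
f 31 33 32
f 32 33 34
f 32 34 26
f 33 23 35
f 33 35 34
f 34 35 36
f 34 36 26
f 35 23 37
f 35 37 36
f 36 37 38
f 36 38 26
f 37 23 39
f 37 39 38
f 38 39 40
f 38 40 26
f 39 23 41
f 39 41 40
f 40 41 42
f 40 42 26
f 41 23 43
f 41 43 42
f 42 43 44
f 42 44 26
f 43 23 24
f 43 24 44
f 44 24 25
f 44 25 26
f 45 82 61
f 82 56 85
f 61 85 50
f 82 85 61
f 45 61 57
f 61 50 62
f 57 62 46
f 61 62 57
f 45 57 66
f 57 46 67
f 66 67 52
f 57 67 66
f 45 66 78
f 66 52 81
f 78 81 55
f 66 81 78
f 45 78 82
f 78 55 86
f 82 86 56
f 78 86 82
f 46 62 73
f 62 50 76
f 73 76 54
f 62 76 73
f 50 85 63
f 85 56 84
f 63 84 49
f 85 84 63
f 56 86 83
f 86 55 79
f 83 79 47
f 86 79 83
f 55 81 80
f 81 52 68
f 80 68 51
f 81 68 80
f 52 67 72
f 67 46 69
f 72 69 53
f 67 69 72
f 48 74 60
f 74 54 75
f 60 75 49
f 74 75 60
f 48 60 58
f 60 49 59
f 58 59 47
f 60 59 58
f 48 58 65
f 58 47 64
f 65 64 51
f 58 64 65
f 48 65 70
f 65 51 71
f 70 71 53
f 65 71 70
f 48 70 74
f 70 53 77
f 74 77 54
f 70 77 74
f 49 75 63
f 75 54 76
f 63 76 50
f 75 76 63
f 47 59 83
f 59 49 84
f 83 84 56
f 59 84 83
f 51 64 80
f 64 47 79
f 80 79 55
f 64 79 80
f 53 71 72
f 71 51 68
f 72 68 52
f 71 68 72
f 54 77 73
f 77 53 69
f 73 69 46
f 77 69 73



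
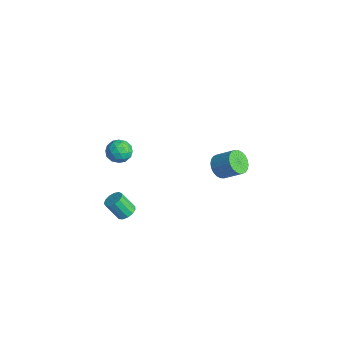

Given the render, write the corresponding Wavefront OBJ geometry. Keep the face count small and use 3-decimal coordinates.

v -1.08 -3.309 -3.16
v -0.686 -3.688 -3.21
v -1.085 -4.231 -2.229
v -1.48 -3.851 -2.18
v -0.567 -3.461 -3.036
v -0.966 -4.004 -2.055
v -0.611 -3.185 -2.901
v -1.01 -3.728 -1.92
v -0.804 -2.949 -2.849
v -1.204 -3.492 -1.868
v -1.085 -2.827 -2.896
v -1.485 -3.369 -1.915
v -1.365 -2.857 -3.026
v -1.764 -3.4 -2.046
v -1.554 -3.031 -3.2
v -1.953 -3.574 -2.219
v -1.592 -3.293 -3.36
v -1.992 -3.836 -2.38
v -1.469 -3.56 -3.458
v -1.868 -4.103 -2.477
v -1.222 -3.747 -3.461
v -1.621 -4.29 -2.48
v -0.93 -3.795 -3.368
v -1.329 -4.338 -2.387
v -2.831 2.865 -3.527
v -2.28 2.373 -3.654
v -1.498 3.042 -2.86
v -2.049 3.535 -2.733
v -2.232 2.568 -3.866
v -1.45 3.237 -3.072
v -2.275 2.809 -4.027
v -1.493 3.478 -3.233
v -2.402 3.058 -4.112
v -1.62 3.727 -3.317
v -2.595 3.278 -4.107
v -1.813 3.947 -3.313
v -2.824 3.436 -4.014
v -2.042 4.105 -3.22
v -3.054 3.506 -3.848
v -2.272 4.175 -3.053
v -3.25 3.479 -3.632
v -2.468 4.148 -2.837
v -3.382 3.358 -3.4
v -2.6 4.027 -2.606
v -3.43 3.163 -3.188
v -2.648 3.832 -2.394
v -3.387 2.922 -3.027
v -2.605 3.591 -2.233
v -3.26 2.673 -2.943
v -2.478 3.342 -2.148
v -3.067 2.453 -2.947
v -2.285 3.122 -2.153
v -2.838 2.295 -3.04
v -2.056 2.964 -2.246
v -2.608 2.225 -3.207
v -1.826 2.894 -2.412
v -2.412 2.252 -3.423
v -1.63 2.921 -2.628
v -3.445 -3.18 0.276
v -3.155 -2.724 0.775
v -2.485 -3.036 -0.415
v -2.195 -2.58 0.084
v -2.261 -3.297 0.236
v -2.854 -3.386 0.663
v -2.786 -2.374 -0.303
v -3.379 -2.463 0.124
v -2.747 -2.225 0.417
v -2.423 -2.796 0.75
v -3.217 -2.964 -0.39
v -2.893 -3.535 -0.057
v -3.384 -2.964 0.586
v -2.256 -2.796 -0.226
v -2.295 -3.217 -0.136
v -2.124 -2.949 0.157
v -3.207 -3.354 0.52
v -3.037 -3.085 0.813
v -2.511 -3.423 0.497
v -2.603 -2.675 -0.453
v -2.433 -2.406 -0.16
v -3.516 -2.811 0.203
v -3.345 -2.543 0.496
v -3.129 -2.337 -0.137
v -2.974 -2.403 0.669
v -2.41 -2.319 0.263
v -2.757 -2.198 0.036
v -3.106 -2.25 0.286
v -2.783 -2.739 0.865
v -2.219 -2.654 0.459
v -2.258 -3.076 0.548
v -2.606 -3.128 0.799
v -2.544 -2.446 0.655
v -3.421 -3.106 -0.099
v -2.857 -3.021 -0.505
v -3.034 -2.632 -0.439
v -3.382 -2.684 -0.188
v -3.23 -3.441 0.097
v -2.666 -3.357 -0.309
v -2.534 -3.51 0.074
v -2.883 -3.562 0.324
v -3.096 -3.314 -0.295
f 2 1 5
f 2 5 3
f 3 5 6
f 3 6 4
f 5 1 7
f 5 7 6
f 6 7 8
f 6 8 4
f 7 1 9
f 7 9 8
f 8 9 10
f 8 10 4
f 9 1 11
f 9 11 10
f 10 11 12
f 10 12 4
f 11 1 13
f 11 13 12
f 12 13 14
f 12 14 4
f 13 1 15
f 13 15 14
f 14 15 16
f 14 16 4
f 15 1 17
f 15 17 16
f 16 17 18
f 16 18 4
f 17 1 19
f 17 19 18
f 18 19 20
f 18 20 4
f 19 1 21
f 19 21 20
f 20 21 22
f 20 22 4
f 21 1 23
f 21 23 22
f 22 23 24
f 22 24 4
f 23 1 2
f 23 2 24
f 24 2 3
f 24 3 4
f 26 25 29
f 26 29 27
f 27 29 30
f 27 30 28
f 29 25 31
f 29 31 30
f 30 31 32
f 30 32 28
f 31 25 33
f 31 33 32
f 32 33 34
f 32 34 28
f 33 25 35
f 33 35 34
f 34 35 36
f 34 36 28
f 35 25 37
f 35 37 36
f 36 37 38
f 36 38 28
f 37 25 39
f 37 39 38
f 38 39 40
f 38 40 28
f 39 25 41
f 39 41 40
f 40 41 42
f 40 42 28
f 41 25 43
f 41 43 42
f 42 43 44
f 42 44 28
f 43 25 45
f 43 45 44
f 44 45 46
f 44 46 28
f 45 25 47
f 45 47 46
f 46 47 48
f 46 48 28
f 47 25 49
f 47 49 48
f 48 49 50
f 48 50 28
f 49 25 51
f 49 51 50
f 50 51 52
f 50 52 28
f 51 25 53
f 51 53 52
f 52 53 54
f 52 54 28
f 53 25 55
f 53 55 54
f 54 55 56
f 54 56 28
f 55 25 57
f 55 57 56
f 56 57 58
f 56 58 28
f 57 25 26
f 57 26 58
f 58 26 27
f 58 27 28
f 59 96 75
f 96 70 99
f 75 99 64
f 96 99 75
f 59 75 71
f 75 64 76
f 71 76 60
f 75 76 71
f 59 71 80
f 71 60 81
f 80 81 66
f 71 81 80
f 59 80 92
f 80 66 95
f 92 95 69
f 80 95 92
f 59 92 96
f 92 69 100
f 96 100 70
f 92 100 96
f 60 76 87
f 76 64 90
f 87 90 68
f 76 90 87
f 64 99 77
f 99 70 98
f 77 98 63
f 99 98 77
f 70 100 97
f 100 69 93
f 97 93 61
f 100 93 97
f 69 95 94
f 95 66 82
f 94 82 65
f 95 82 94
f 66 81 86
f 81 60 83
f 86 83 67
f 81 83 86
f 62 88 74
f 88 68 89
f 74 89 63
f 88 89 74
f 62 74 72
f 74 63 73
f 72 73 61
f 74 73 72
f 62 72 79
f 72 61 78
f 79 78 65
f 72 78 79
f 62 79 84
f 79 65 85
f 84 85 67
f 79 85 84
f 62 84 88
f 84 67 91
f 88 91 68
f 84 91 88
f 63 89 77
f 89 68 90
f 77 90 64
f 89 90 77
f 61 73 97
f 73 63 98
f 97 98 70
f 73 98 97
f 65 78 94
f 78 61 93
f 94 93 69
f 78 93 94
f 67 85 86
f 85 65 82
f 86 82 66
f 85 82 86
f 68 91 87
f 91 67 83
f 87 83 60
f 91 83 87



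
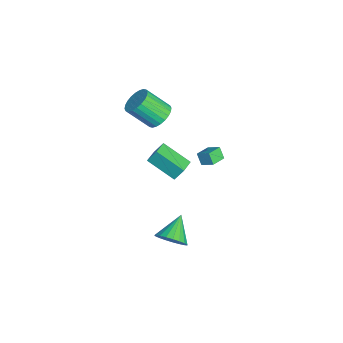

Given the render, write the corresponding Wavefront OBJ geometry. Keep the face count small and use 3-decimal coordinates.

v 2.633 -1.104 3.856
v 2.657 -0.565 4.698
v 3.441 0.426 2.854
v 3.464 0.965 3.696
v 3.676 -1.505 4.084
v 3.699 -0.966 4.926
v 4.483 0.025 3.082
v 4.507 0.564 3.924
v 3.261 -0.154 -4.175
v 3.765 -0.46 -3.318
v 1.859 0.474 -3.125
v 3.909 -0.055 -3.367
v 3.941 0.332 -3.557
v 3.856 0.636 -3.853
v 3.667 0.803 -4.204
v 3.409 0.804 -4.551
v 3.124 0.64 -4.832
v 2.864 0.338 -5
v 2.672 -0.048 -5.025
v 2.581 -0.453 -4.903
v 2.609 -0.807 -4.655
v 2.749 -1.047 -4.324
v 2.977 -1.133 -3.967
v 3.255 -1.05 -3.646
v 3.534 -0.812 -3.416
v -2.128 -0.725 2.685
v -1.63 -1.342 2.126
v -1.794 -2.752 3.536
v -2.292 -2.135 4.095
v -1.351 -1.179 2.323
v -1.515 -2.588 3.732
v -1.19 -0.946 2.574
v -1.354 -2.355 3.984
v -1.172 -0.68 2.842
v -1.336 -2.089 4.252
v -1.299 -0.42 3.087
v -1.464 -1.83 4.496
v -1.553 -0.208 3.27
v -1.717 -1.617 4.68
v -1.894 -0.073 3.364
v -2.058 -1.483 4.774
v -2.271 -0.039 3.355
v -2.435 -1.448 4.765
v -2.626 -0.108 3.244
v -2.79 -1.518 4.654
v -2.905 -0.272 3.048
v -3.069 -1.681 4.457
v -3.066 -0.505 2.796
v -3.23 -1.914 4.206
v -3.084 -0.771 2.528
v -3.248 -2.18 3.938
v -2.956 -1.03 2.284
v -3.121 -2.44 3.693
v -2.703 -1.243 2.1
v -2.867 -2.652 3.51
v -2.362 -1.377 2.006
v -2.526 -2.787 3.416
v -1.985 -1.412 2.015
v -2.149 -2.821 3.425
v -2.919 1.814 -2.993
v -3.313 1.543 -2.242
v -3.738 2.512 -3.17
v -4.131 2.241 -2.419
v -2.429 2.519 -2.481
v -2.822 2.248 -1.73
v -3.247 3.217 -2.658
v -3.641 2.946 -1.907
f 2 4 1
f 5 2 1
f 1 4 3
f 3 5 1
f 2 8 4
f 6 2 5
f 6 8 2
f 4 8 3
f 7 5 3
f 3 8 7
f 7 6 5
f 8 6 7
f 10 9 12
f 10 12 11
f 12 9 13
f 12 13 11
f 13 9 14
f 13 14 11
f 14 9 15
f 14 15 11
f 15 9 16
f 15 16 11
f 16 9 17
f 16 17 11
f 17 9 18
f 17 18 11
f 18 9 19
f 18 19 11
f 19 9 20
f 19 20 11
f 20 9 21
f 20 21 11
f 21 9 22
f 21 22 11
f 22 9 23
f 22 23 11
f 23 9 24
f 23 24 11
f 24 9 25
f 24 25 11
f 25 9 10
f 25 10 11
f 27 26 30
f 27 30 28
f 28 30 31
f 28 31 29
f 30 26 32
f 30 32 31
f 31 32 33
f 31 33 29
f 32 26 34
f 32 34 33
f 33 34 35
f 33 35 29
f 34 26 36
f 34 36 35
f 35 36 37
f 35 37 29
f 36 26 38
f 36 38 37
f 37 38 39
f 37 39 29
f 38 26 40
f 38 40 39
f 39 40 41
f 39 41 29
f 40 26 42
f 40 42 41
f 41 42 43
f 41 43 29
f 42 26 44
f 42 44 43
f 43 44 45
f 43 45 29
f 44 26 46
f 44 46 45
f 45 46 47
f 45 47 29
f 46 26 48
f 46 48 47
f 47 48 49
f 47 49 29
f 48 26 50
f 48 50 49
f 49 50 51
f 49 51 29
f 50 26 52
f 50 52 51
f 51 52 53
f 51 53 29
f 52 26 54
f 52 54 53
f 53 54 55
f 53 55 29
f 54 26 56
f 54 56 55
f 55 56 57
f 55 57 29
f 56 26 58
f 56 58 57
f 57 58 59
f 57 59 29
f 58 26 27
f 58 27 59
f 59 27 28
f 59 28 29
f 61 63 60
f 64 61 60
f 60 63 62
f 62 64 60
f 61 67 63
f 65 61 64
f 65 67 61
f 63 67 62
f 66 64 62
f 62 67 66
f 66 65 64
f 67 65 66



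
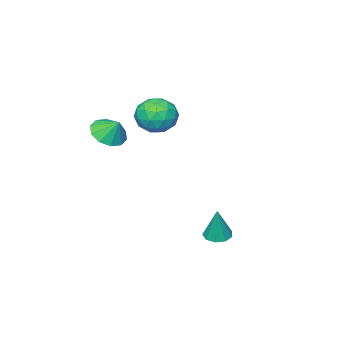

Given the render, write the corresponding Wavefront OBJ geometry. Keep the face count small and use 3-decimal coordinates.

v 1.84 -3.81 -0.282
v 2.625 -3.518 -0.474
v 1.8 -3.19 0.502
v 2.271 -3.216 -0.73
v 1.752 -3.141 -0.815
v 1.266 -3.322 -0.697
v 0.999 -3.689 -0.42
v 1.054 -4.102 -0.09
v 1.408 -4.404 0.167
v 1.928 -4.479 0.252
v 2.413 -4.298 0.133
v 2.68 -3.931 -0.144
v -0.923 -2.692 0.613
v 0.069 -2.796 0.66
v -1.009 -3.964 -0.38
v -0.017 -4.068 -0.333
v -0.578 -4.265 0.469
v -0.525 -3.479 1.083
v -0.415 -3.281 -0.803
v -0.362 -2.495 -0.189
v 0.383 -3.16 -0.215
v 0.283 -3.768 0.571
v -1.223 -2.992 -0.291
v -1.323 -3.6 0.495
v -0.42 -2.632 0.724
v -0.52 -4.128 -0.444
v -0.85 -4.243 0.028
v -0.267 -4.304 0.055
v -0.769 -3.034 0.973
v -0.185 -3.095 1
v -0.566 -3.958 0.888
v -0.755 -3.665 -0.72
v -0.171 -3.726 -0.693
v -0.673 -2.456 0.225
v -0.09 -2.517 0.252
v -0.374 -2.802 -0.608
v 0.348 -2.907 0.237
v 0.298 -3.655 -0.347
v 0.064 -3.193 -0.623
v 0.095 -2.731 -0.262
v 0.289 -3.265 0.699
v 0.239 -4.012 0.115
v -0.091 -4.128 0.587
v -0.06 -3.666 0.948
v 0.474 -3.479 0.185
v -1.179 -2.748 0.165
v -1.229 -3.495 -0.419
v -0.88 -3.094 -0.668
v -0.849 -2.632 -0.307
v -1.238 -3.105 0.627
v -1.288 -3.853 0.043
v -1.035 -4.029 0.542
v -1.004 -3.567 0.903
v -1.414 -3.281 0.095
v 1.07 1.788 -4.408
v 1.669 1.736 -4.51
v 1.35 2.032 -2.892
v 1.551 2.134 -4.552
v 1.208 2.37 -4.527
v 0.8 2.334 -4.445
v 0.519 2.043 -4.346
v 0.495 1.632 -4.276
v 0.74 1.295 -4.267
v 1.139 1.188 -4.324
v 1.506 1.362 -4.42
f 2 1 4
f 2 4 3
f 4 1 5
f 4 5 3
f 5 1 6
f 5 6 3
f 6 1 7
f 6 7 3
f 7 1 8
f 7 8 3
f 8 1 9
f 8 9 3
f 9 1 10
f 9 10 3
f 10 1 11
f 10 11 3
f 11 1 12
f 11 12 3
f 12 1 2
f 12 2 3
f 13 50 29
f 50 24 53
f 29 53 18
f 50 53 29
f 13 29 25
f 29 18 30
f 25 30 14
f 29 30 25
f 13 25 34
f 25 14 35
f 34 35 20
f 25 35 34
f 13 34 46
f 34 20 49
f 46 49 23
f 34 49 46
f 13 46 50
f 46 23 54
f 50 54 24
f 46 54 50
f 14 30 41
f 30 18 44
f 41 44 22
f 30 44 41
f 18 53 31
f 53 24 52
f 31 52 17
f 53 52 31
f 24 54 51
f 54 23 47
f 51 47 15
f 54 47 51
f 23 49 48
f 49 20 36
f 48 36 19
f 49 36 48
f 20 35 40
f 35 14 37
f 40 37 21
f 35 37 40
f 16 42 28
f 42 22 43
f 28 43 17
f 42 43 28
f 16 28 26
f 28 17 27
f 26 27 15
f 28 27 26
f 16 26 33
f 26 15 32
f 33 32 19
f 26 32 33
f 16 33 38
f 33 19 39
f 38 39 21
f 33 39 38
f 16 38 42
f 38 21 45
f 42 45 22
f 38 45 42
f 17 43 31
f 43 22 44
f 31 44 18
f 43 44 31
f 15 27 51
f 27 17 52
f 51 52 24
f 27 52 51
f 19 32 48
f 32 15 47
f 48 47 23
f 32 47 48
f 21 39 40
f 39 19 36
f 40 36 20
f 39 36 40
f 22 45 41
f 45 21 37
f 41 37 14
f 45 37 41
f 56 55 58
f 56 58 57
f 58 55 59
f 58 59 57
f 59 55 60
f 59 60 57
f 60 55 61
f 60 61 57
f 61 55 62
f 61 62 57
f 62 55 63
f 62 63 57
f 63 55 64
f 63 64 57
f 64 55 65
f 64 65 57
f 65 55 56
f 65 56 57



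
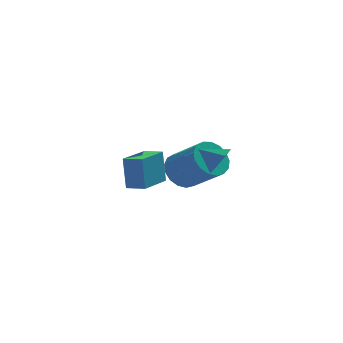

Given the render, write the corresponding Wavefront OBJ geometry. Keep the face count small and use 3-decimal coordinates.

v -0.04 0.838 -1.765
v 0.704 0.815 -2.433
v 1.863 -0.361 -1.103
v 1.12 -0.338 -0.435
v 0.798 1.204 -2.171
v 1.957 0.029 -0.841
v 0.699 1.509 -1.816
v 1.859 0.334 -0.486
v 0.432 1.661 -1.449
v 1.591 0.486 -0.119
v 0.057 1.624 -1.155
v 1.216 0.449 0.176
v -0.341 1.407 -1
v 0.818 0.231 0.33
v -0.669 1.059 -1.021
v 0.49 -0.116 0.31
v -0.854 0.661 -1.212
v 0.306 -0.514 0.118
v -0.851 0.303 -1.53
v 0.308 -0.872 -0.2
v -0.663 0.068 -1.902
v 0.496 -1.107 -0.571
v -0.332 0.009 -2.242
v 0.827 -1.166 -0.912
v 0.066 0.14 -2.474
v 1.225 -1.035 -1.143
v 0.44 0.431 -2.543
v 1.599 -0.745 -1.212
v -2.319 3.214 -4.031
v -2.41 3.687 -2.359
v -1.19 4.747 -4.403
v -1.281 5.22 -2.731
v -1.499 2.66 -3.829
v -1.59 3.133 -2.157
v -0.37 4.193 -4.201
v -0.461 4.666 -2.529
v 1.329 -1.502 0.003
v 1.824 -0.968 0.402
v 0.431 -1.098 0.577
v 1.589 -0.726 -0.137
v 1.201 -0.939 -0.593
v 0.889 -1.481 -0.7
v 0.834 -2.036 -0.396
v 1.069 -2.278 0.142
v 1.457 -2.065 0.599
v 1.769 -1.523 0.706
f 2 1 5
f 2 5 3
f 3 5 6
f 3 6 4
f 5 1 7
f 5 7 6
f 6 7 8
f 6 8 4
f 7 1 9
f 7 9 8
f 8 9 10
f 8 10 4
f 9 1 11
f 9 11 10
f 10 11 12
f 10 12 4
f 11 1 13
f 11 13 12
f 12 13 14
f 12 14 4
f 13 1 15
f 13 15 14
f 14 15 16
f 14 16 4
f 15 1 17
f 15 17 16
f 16 17 18
f 16 18 4
f 17 1 19
f 17 19 18
f 18 19 20
f 18 20 4
f 19 1 21
f 19 21 20
f 20 21 22
f 20 22 4
f 21 1 23
f 21 23 22
f 22 23 24
f 22 24 4
f 23 1 25
f 23 25 24
f 24 25 26
f 24 26 4
f 25 1 27
f 25 27 26
f 26 27 28
f 26 28 4
f 27 1 2
f 27 2 28
f 28 2 3
f 28 3 4
f 30 32 29
f 33 30 29
f 29 32 31
f 31 33 29
f 30 36 32
f 34 30 33
f 34 36 30
f 32 36 31
f 35 33 31
f 31 36 35
f 35 34 33
f 36 34 35
f 38 37 40
f 38 40 39
f 40 37 41
f 40 41 39
f 41 37 42
f 41 42 39
f 42 37 43
f 42 43 39
f 43 37 44
f 43 44 39
f 44 37 45
f 44 45 39
f 45 37 46
f 45 46 39
f 46 37 38
f 46 38 39



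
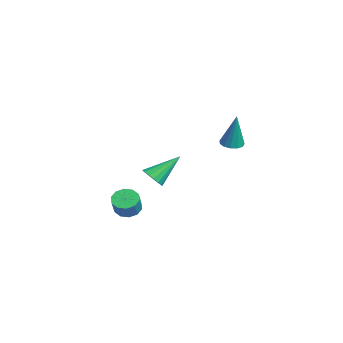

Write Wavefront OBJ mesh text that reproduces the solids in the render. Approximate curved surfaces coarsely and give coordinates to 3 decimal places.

v -2.833 -2.678 -4.283
v -2.17 -2.748 -4.742
v -1.503 -3.032 -3.736
v -2.167 -2.962 -3.277
v -2.202 -2.273 -4.588
v -1.535 -2.557 -3.581
v -2.474 -1.953 -4.316
v -1.808 -2.236 -3.31
v -2.885 -1.91 -4.033
v -2.218 -2.193 -3.026
v -3.275 -2.16 -3.844
v -2.608 -2.444 -2.838
v -3.497 -2.608 -3.824
v -2.83 -2.892 -2.818
v -3.465 -3.083 -3.979
v -2.798 -3.367 -2.972
v -3.192 -3.404 -4.25
v -2.526 -3.687 -3.244
v -2.782 -3.447 -4.534
v -2.115 -3.73 -3.527
v -2.392 -3.196 -4.722
v -1.725 -3.48 -3.716
v 1.952 1.982 2.2
v 2.589 2.132 2.057
v 2.388 2.118 4.3
v 2.403 2.461 2.075
v 2.074 2.637 2.132
v 1.706 2.605 2.21
v 1.416 2.376 2.285
v 1.296 2.021 2.333
v 1.384 1.654 2.339
v 1.652 1.391 2.3
v 2.015 1.316 2.23
v 2.358 1.452 2.149
v 2.572 1.756 2.085
v 2.405 -2.425 0.249
v 2.922 -2.712 0.71
v 2.115 -0.855 1.551
v 3.11 -2.497 0.494
v 3.138 -2.266 0.221
v 2.997 -2.071 -0.046
v 2.721 -1.957 -0.245
v 2.372 -1.95 -0.331
v 2.031 -2.052 -0.284
v 1.776 -2.239 -0.115
v 1.665 -2.469 0.137
v 1.723 -2.689 0.415
v 1.938 -2.848 0.655
v 2.259 -2.91 0.802
v 2.614 -2.861 0.822
f 2 1 5
f 2 5 3
f 3 5 6
f 3 6 4
f 5 1 7
f 5 7 6
f 6 7 8
f 6 8 4
f 7 1 9
f 7 9 8
f 8 9 10
f 8 10 4
f 9 1 11
f 9 11 10
f 10 11 12
f 10 12 4
f 11 1 13
f 11 13 12
f 12 13 14
f 12 14 4
f 13 1 15
f 13 15 14
f 14 15 16
f 14 16 4
f 15 1 17
f 15 17 16
f 16 17 18
f 16 18 4
f 17 1 19
f 17 19 18
f 18 19 20
f 18 20 4
f 19 1 21
f 19 21 20
f 20 21 22
f 20 22 4
f 21 1 2
f 21 2 22
f 22 2 3
f 22 3 4
f 24 23 26
f 24 26 25
f 26 23 27
f 26 27 25
f 27 23 28
f 27 28 25
f 28 23 29
f 28 29 25
f 29 23 30
f 29 30 25
f 30 23 31
f 30 31 25
f 31 23 32
f 31 32 25
f 32 23 33
f 32 33 25
f 33 23 34
f 33 34 25
f 34 23 35
f 34 35 25
f 35 23 24
f 35 24 25
f 37 36 39
f 37 39 38
f 39 36 40
f 39 40 38
f 40 36 41
f 40 41 38
f 41 36 42
f 41 42 38
f 42 36 43
f 42 43 38
f 43 36 44
f 43 44 38
f 44 36 45
f 44 45 38
f 45 36 46
f 45 46 38
f 46 36 47
f 46 47 38
f 47 36 48
f 47 48 38
f 48 36 49
f 48 49 38
f 49 36 50
f 49 50 38
f 50 36 37
f 50 37 38



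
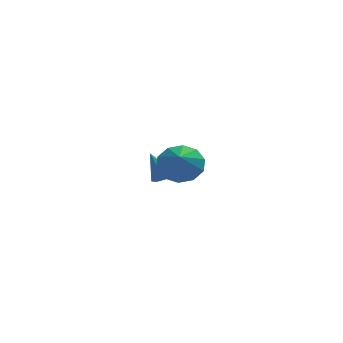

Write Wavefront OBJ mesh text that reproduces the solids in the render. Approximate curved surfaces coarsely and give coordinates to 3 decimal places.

v -0.106 -2.697 -0.23
v 0.842 -3.077 -0.515
v -0.234 -3.663 0.63
v 0.933 -2.652 -0.025
v 0.627 -2.244 0.387
v 0.042 -2.01 0.563
v -0.601 -2.038 0.436
v -1.054 -2.317 0.054
v -1.145 -2.742 -0.436
v -0.839 -3.15 -0.848
v -0.253 -3.384 -1.024
v 0.389 -3.357 -0.897
v -0.491 2.669 -3.484
v -0.206 2.362 -3.027
v -1.049 3.711 -2.436
v 0.068 2.699 -3.217
v 0.014 3.019 -3.563
v -0.335 3.134 -3.863
v -0.776 2.976 -3.941
v -1.05 2.639 -3.751
v -0.996 2.319 -3.405
v -0.647 2.204 -3.105
f 2 1 4
f 2 4 3
f 4 1 5
f 4 5 3
f 5 1 6
f 5 6 3
f 6 1 7
f 6 7 3
f 7 1 8
f 7 8 3
f 8 1 9
f 8 9 3
f 9 1 10
f 9 10 3
f 10 1 11
f 10 11 3
f 11 1 12
f 11 12 3
f 12 1 2
f 12 2 3
f 14 13 16
f 14 16 15
f 16 13 17
f 16 17 15
f 17 13 18
f 17 18 15
f 18 13 19
f 18 19 15
f 19 13 20
f 19 20 15
f 20 13 21
f 20 21 15
f 21 13 22
f 21 22 15
f 22 13 14
f 22 14 15



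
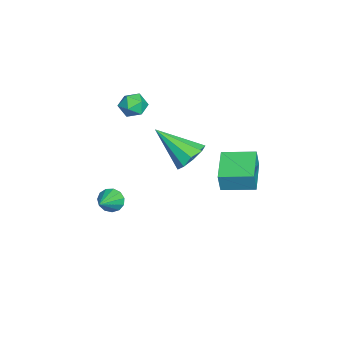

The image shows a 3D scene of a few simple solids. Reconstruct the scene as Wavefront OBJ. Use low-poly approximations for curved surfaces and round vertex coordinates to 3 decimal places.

v -2.099 -2.612 -2.154
v -1.781 -2.515 -2.724
v -0.841 -2.928 -1.506
v -1.788 -2.186 -2.551
v -1.893 -1.992 -2.251
v -2.064 -1.995 -1.921
v -2.246 -2.194 -1.664
v -2.381 -2.525 -1.564
v -2.427 -2.884 -1.65
v -2.369 -3.157 -1.896
v -2.225 -3.256 -2.225
v -2.041 -3.151 -2.53
v -1.875 -2.875 -2.717
v -0.744 1.158 2.104
v -0.453 1.659 2.766
v -1.136 -0.458 3.496
v -1.045 1.739 2.693
v -1.496 1.547 2.343
v -1.595 1.174 1.882
v -1.296 0.793 1.524
v -0.738 0.583 1.437
v -0.183 0.643 1.663
v 0.11 0.943 2.094
v 0.003 1.345 2.53
v -3.43 -1.531 3.706
v -2.964 -0.989 3.831
v -2.576 -2.311 3.909
v -2.11 -1.769 4.034
v -2.65 -1.899 4.502
v -3.177 -1.417 4.376
v -2.363 -1.883 3.364
v -2.89 -1.401 3.238
v -2.305 -1.206 3.619
v -2.482 -1.216 4.323
v -3.058 -2.084 3.417
v -3.235 -2.094 4.121
v -1.393 2.513 1.238
v -1.202 2.407 2.214
v -1.395 4.054 1.405
v -1.204 3.948 2.381
v 0.364 2.552 0.899
v 0.555 2.446 1.875
v 0.362 4.093 1.066
v 0.553 3.987 2.042
f 2 1 4
f 2 4 3
f 4 1 5
f 4 5 3
f 5 1 6
f 5 6 3
f 6 1 7
f 6 7 3
f 7 1 8
f 7 8 3
f 8 1 9
f 8 9 3
f 9 1 10
f 9 10 3
f 10 1 11
f 10 11 3
f 11 1 12
f 11 12 3
f 12 1 13
f 12 13 3
f 13 1 2
f 13 2 3
f 15 14 17
f 15 17 16
f 17 14 18
f 17 18 16
f 18 14 19
f 18 19 16
f 19 14 20
f 19 20 16
f 20 14 21
f 20 21 16
f 21 14 22
f 21 22 16
f 22 14 23
f 22 23 16
f 23 14 24
f 23 24 16
f 24 14 15
f 24 15 16
f 25 36 30
f 25 30 26
f 25 26 32
f 25 32 35
f 25 35 36
f 26 30 34
f 30 36 29
f 36 35 27
f 35 32 31
f 32 26 33
f 28 34 29
f 28 29 27
f 28 27 31
f 28 31 33
f 28 33 34
f 29 34 30
f 27 29 36
f 31 27 35
f 33 31 32
f 34 33 26
f 38 40 37
f 41 38 37
f 37 40 39
f 39 41 37
f 38 44 40
f 42 38 41
f 42 44 38
f 40 44 39
f 43 41 39
f 39 44 43
f 43 42 41
f 44 42 43



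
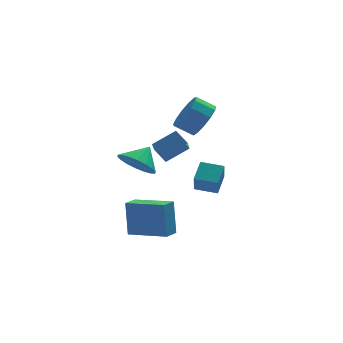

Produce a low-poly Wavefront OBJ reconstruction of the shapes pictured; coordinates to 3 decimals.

v -0.201 -4.408 -2.563
v -0.196 -3.88 -0.665
v -1.815 -3.023 -2.944
v -1.81 -2.496 -1.046
v 0.43 -3.724 -2.754
v 0.435 -3.197 -0.856
v -1.184 -2.34 -3.135
v -1.179 -1.812 -1.237
v -1.23 -2.449 1.565
v -0.656 -3.359 1.643
v -0.43 -1.871 2.395
v -0.443 -3.13 1.279
v -0.386 -2.765 0.971
v -0.496 -2.338 0.78
v -0.752 -1.933 0.745
v -1.103 -1.629 0.872
v -1.478 -1.488 1.137
v -1.805 -1.538 1.486
v -2.018 -1.767 1.851
v -2.075 -2.132 2.159
v -1.964 -2.559 2.349
v -1.709 -2.964 2.384
v -1.358 -3.268 2.257
v -0.982 -3.409 1.993
v 2.462 -1.291 3.578
v 2.882 -1.733 4.458
v 1.977 -1.391 5.061
v 1.558 -0.949 4.182
v 3.084 -1.166 4.44
v 2.18 -0.823 5.043
v 3.09 -0.638 4.148
v 2.185 -0.296 4.752
v 2.896 -0.318 3.676
v 1.991 0.025 4.279
v 2.564 -0.307 3.172
v 1.66 0.036 3.776
v 2.2 -0.608 2.798
v 1.296 -0.265 3.401
v 1.92 -1.126 2.671
v 1.015 -0.784 3.274
v 1.811 -1.697 2.832
v 0.907 -1.354 3.436
v 1.909 -2.139 3.231
v 1.005 -1.796 3.834
v 2.183 -2.312 3.739
v 1.279 -1.969 4.343
v 2.546 -2.161 4.197
v 1.641 -1.818 4.8
v 2.051 -0.903 -1.371
v 1.88 -1.524 -0.3
v 2.638 0.048 -0.727
v 2.466 -0.573 0.345
v 3.134 -1.467 -1.525
v 2.962 -2.088 -0.453
v 3.72 -0.516 -0.88
v 3.549 -1.137 0.191
v -0.129 -1.074 2.145
v 1.127 -0.885 2.844
v 0.229 -0.032 1.219
v 1.485 0.158 1.918
v 0.295 -1.738 1.562
v 1.551 -1.548 2.261
v 0.653 -0.695 0.636
v 1.909 -0.506 1.335
f 2 4 1
f 5 2 1
f 1 4 3
f 3 5 1
f 2 8 4
f 6 2 5
f 6 8 2
f 4 8 3
f 7 5 3
f 3 8 7
f 7 6 5
f 8 6 7
f 10 9 12
f 10 12 11
f 12 9 13
f 12 13 11
f 13 9 14
f 13 14 11
f 14 9 15
f 14 15 11
f 15 9 16
f 15 16 11
f 16 9 17
f 16 17 11
f 17 9 18
f 17 18 11
f 18 9 19
f 18 19 11
f 19 9 20
f 19 20 11
f 20 9 21
f 20 21 11
f 21 9 22
f 21 22 11
f 22 9 23
f 22 23 11
f 23 9 24
f 23 24 11
f 24 9 10
f 24 10 11
f 26 25 29
f 26 29 27
f 27 29 30
f 27 30 28
f 29 25 31
f 29 31 30
f 30 31 32
f 30 32 28
f 31 25 33
f 31 33 32
f 32 33 34
f 32 34 28
f 33 25 35
f 33 35 34
f 34 35 36
f 34 36 28
f 35 25 37
f 35 37 36
f 36 37 38
f 36 38 28
f 37 25 39
f 37 39 38
f 38 39 40
f 38 40 28
f 39 25 41
f 39 41 40
f 40 41 42
f 40 42 28
f 41 25 43
f 41 43 42
f 42 43 44
f 42 44 28
f 43 25 45
f 43 45 44
f 44 45 46
f 44 46 28
f 45 25 47
f 45 47 46
f 46 47 48
f 46 48 28
f 47 25 26
f 47 26 48
f 48 26 27
f 48 27 28
f 50 52 49
f 53 50 49
f 49 52 51
f 51 53 49
f 50 56 52
f 54 50 53
f 54 56 50
f 52 56 51
f 55 53 51
f 51 56 55
f 55 54 53
f 56 54 55
f 58 60 57
f 61 58 57
f 57 60 59
f 59 61 57
f 58 64 60
f 62 58 61
f 62 64 58
f 60 64 59
f 63 61 59
f 59 64 63
f 63 62 61
f 64 62 63



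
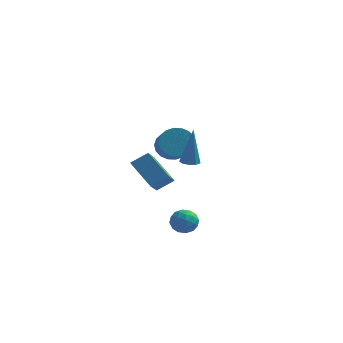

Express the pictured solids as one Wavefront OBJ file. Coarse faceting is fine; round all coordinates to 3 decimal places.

v -1.613 -0.417 -0.646
v -1.074 -0.418 -0.676
v -1.487 -0.263 1.546
v -1.2 -0.071 -0.693
v -1.52 0.113 -0.688
v -1.883 0.05 -0.663
v -2.12 -0.232 -0.63
v -2.119 -0.6 -0.604
v -1.881 -0.883 -0.597
v -1.518 -0.947 -0.614
v -1.199 -0.764 -0.645
v -2.678 -2.585 -1.828
v -2.545 -3.968 -0.902
v -3.928 -1.933 -0.677
v -3.795 -3.317 0.25
v -1.905 -2.123 -1.25
v -1.772 -3.507 -0.323
v -3.155 -1.472 -0.098
v -3.022 -2.855 0.828
v -0.695 -3.395 -2.589
v -0.184 -3.869 -2.911
v -1.576 -3.831 -3.349
v -1.065 -4.305 -3.671
v -1.295 -4.422 -2.948
v -0.751 -4.153 -2.478
v -1.009 -3.547 -3.782
v -0.465 -3.278 -3.312
v -0.378 -3.963 -3.648
v -0.555 -4.504 -3.132
v -1.205 -3.196 -3.128
v -1.382 -3.737 -2.612
v -0.362 -3.594 -2.683
v -1.398 -4.106 -3.577
v -1.533 -4.175 -3.152
v -1.233 -4.453 -3.341
v -0.696 -3.761 -2.429
v -0.395 -4.039 -2.618
v -1.048 -4.364 -2.64
v -1.365 -3.661 -3.642
v -1.064 -3.939 -3.831
v -0.527 -3.247 -2.919
v -0.227 -3.525 -3.108
v -0.712 -3.336 -3.62
v -0.176 -3.927 -3.305
v -0.693 -4.183 -3.752
v -0.661 -3.738 -3.817
v -0.341 -3.58 -3.541
v -0.28 -4.245 -3.003
v -0.797 -4.501 -3.449
v -0.933 -4.57 -3.024
v -0.613 -4.412 -2.748
v -0.394 -4.3 -3.436
v -0.963 -3.199 -2.811
v -1.48 -3.455 -3.257
v -1.147 -3.288 -3.512
v -0.827 -3.13 -3.236
v -1.067 -3.517 -2.508
v -1.584 -3.773 -2.955
v -1.419 -4.12 -2.719
v -1.099 -3.962 -2.443
v -1.366 -3.4 -2.824
v -3.67 3.261 -1.322
v -2.788 3.63 -1.413
v -2.088 2.188 -0.469
v -2.97 1.819 -0.378
v -2.926 3.802 -1.047
v -2.226 2.36 -0.103
v -3.211 3.867 -0.736
v -2.511 2.426 0.208
v -3.587 3.812 -0.54
v -2.887 2.371 0.403
v -3.98 3.648 -0.5
v -3.28 2.207 0.444
v -4.311 3.408 -0.622
v -3.611 1.966 0.321
v -4.515 3.138 -0.883
v -3.815 1.696 0.061
v -4.552 2.892 -1.231
v -3.852 1.45 -0.287
v -4.414 2.72 -1.597
v -3.714 1.278 -0.653
v -4.129 2.654 -1.908
v -3.429 1.213 -0.964
v -3.753 2.709 -2.103
v -3.053 1.268 -1.16
v -3.36 2.873 -2.144
v -2.66 1.432 -1.2
v -3.029 3.114 -2.021
v -2.329 1.672 -1.078
v -2.825 3.384 -1.761
v -2.125 1.942 -0.817
f 2 1 4
f 2 4 3
f 4 1 5
f 4 5 3
f 5 1 6
f 5 6 3
f 6 1 7
f 6 7 3
f 7 1 8
f 7 8 3
f 8 1 9
f 8 9 3
f 9 1 10
f 9 10 3
f 10 1 11
f 10 11 3
f 11 1 2
f 11 2 3
f 13 15 12
f 16 13 12
f 12 15 14
f 14 16 12
f 13 19 15
f 17 13 16
f 17 19 13
f 15 19 14
f 18 16 14
f 14 19 18
f 18 17 16
f 19 17 18
f 20 57 36
f 57 31 60
f 36 60 25
f 57 60 36
f 20 36 32
f 36 25 37
f 32 37 21
f 36 37 32
f 20 32 41
f 32 21 42
f 41 42 27
f 32 42 41
f 20 41 53
f 41 27 56
f 53 56 30
f 41 56 53
f 20 53 57
f 53 30 61
f 57 61 31
f 53 61 57
f 21 37 48
f 37 25 51
f 48 51 29
f 37 51 48
f 25 60 38
f 60 31 59
f 38 59 24
f 60 59 38
f 31 61 58
f 61 30 54
f 58 54 22
f 61 54 58
f 30 56 55
f 56 27 43
f 55 43 26
f 56 43 55
f 27 42 47
f 42 21 44
f 47 44 28
f 42 44 47
f 23 49 35
f 49 29 50
f 35 50 24
f 49 50 35
f 23 35 33
f 35 24 34
f 33 34 22
f 35 34 33
f 23 33 40
f 33 22 39
f 40 39 26
f 33 39 40
f 23 40 45
f 40 26 46
f 45 46 28
f 40 46 45
f 23 45 49
f 45 28 52
f 49 52 29
f 45 52 49
f 24 50 38
f 50 29 51
f 38 51 25
f 50 51 38
f 22 34 58
f 34 24 59
f 58 59 31
f 34 59 58
f 26 39 55
f 39 22 54
f 55 54 30
f 39 54 55
f 28 46 47
f 46 26 43
f 47 43 27
f 46 43 47
f 29 52 48
f 52 28 44
f 48 44 21
f 52 44 48
f 63 62 66
f 63 66 64
f 64 66 67
f 64 67 65
f 66 62 68
f 66 68 67
f 67 68 69
f 67 69 65
f 68 62 70
f 68 70 69
f 69 70 71
f 69 71 65
f 70 62 72
f 70 72 71
f 71 72 73
f 71 73 65
f 72 62 74
f 72 74 73
f 73 74 75
f 73 75 65
f 74 62 76
f 74 76 75
f 75 76 77
f 75 77 65
f 76 62 78
f 76 78 77
f 77 78 79
f 77 79 65
f 78 62 80
f 78 80 79
f 79 80 81
f 79 81 65
f 80 62 82
f 80 82 81
f 81 82 83
f 81 83 65
f 82 62 84
f 82 84 83
f 83 84 85
f 83 85 65
f 84 62 86
f 84 86 85
f 85 86 87
f 85 87 65
f 86 62 88
f 86 88 87
f 87 88 89
f 87 89 65
f 88 62 90
f 88 90 89
f 89 90 91
f 89 91 65
f 90 62 63
f 90 63 91
f 91 63 64
f 91 64 65



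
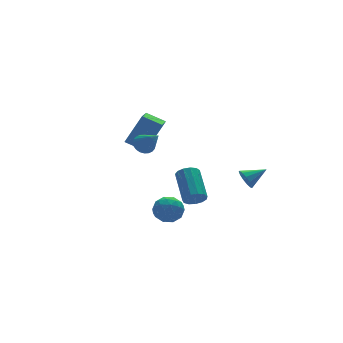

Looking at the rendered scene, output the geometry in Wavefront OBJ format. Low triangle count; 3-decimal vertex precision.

v -3.898 -1.748 2.139
v -3.38 -1.527 2.276
v -3.702 -2.852 3.181
v -3.515 -1.415 2.42
v -3.708 -1.355 2.52
v -3.93 -1.354 2.563
v -4.148 -1.413 2.541
v -4.327 -1.523 2.458
v -4.441 -1.668 2.326
v -4.472 -1.825 2.166
v -4.416 -1.97 2.002
v -4.281 -2.081 1.858
v -4.087 -2.142 1.758
v -3.865 -2.143 1.715
v -3.648 -2.084 1.737
v -3.469 -1.974 1.82
v -3.355 -1.829 1.952
v -3.323 -1.672 2.112
v 0.182 0.918 -4.108
v 0.659 1.038 -4.518
v 1.075 2.661 -3.561
v 0.598 2.542 -3.152
v 0.365 1.194 -4.656
v 0.781 2.818 -3.699
v 0.012 1.263 -4.62
v 0.429 2.887 -3.663
v -0.286 1.223 -4.422
v 0.131 2.846 -3.465
v -0.436 1.086 -4.124
v -0.019 2.709 -3.167
v -0.39 0.895 -3.821
v 0.027 2.519 -2.864
v -0.162 0.712 -3.609
v 0.255 2.336 -2.653
v 0.175 0.595 -3.556
v 0.591 2.218 -2.599
v 0.514 0.58 -3.679
v 0.93 2.203 -2.722
v 0.747 0.672 -3.937
v 1.164 2.296 -2.98
v 0.801 0.843 -4.25
v 1.218 2.466 -3.293
v -2.058 2.019 -0.613
v -2.799 2.724 -0.156
v -1.346 3.021 -1.005
v -2.087 3.726 -0.548
v -1.113 1.974 0.988
v -1.854 2.679 1.445
v -0.401 2.976 0.596
v -1.142 3.681 1.053
v -3.838 -2.879 -1.426
v -3.223 -3.086 -0.959
v -3.917 -4.094 -1.861
v -3.302 -4.301 -1.394
v -4.006 -4.109 -1.067
v -3.957 -3.358 -0.798
v -3.183 -3.822 -2.022
v -3.134 -3.071 -1.753
v -2.819 -3.669 -1.327
v -3.327 -3.846 -0.737
v -3.813 -3.334 -2.083
v -4.321 -3.511 -1.493
v -3.523 -2.876 -1.155
v -3.617 -4.304 -1.665
v -4.03 -4.192 -1.473
v -3.669 -4.313 -1.199
v -3.955 -3.036 -1.06
v -3.593 -3.158 -0.785
v -4.054 -3.759 -0.849
v -3.547 -4.022 -2.035
v -3.185 -4.144 -1.76
v -3.471 -2.867 -1.621
v -3.11 -2.988 -1.347
v -3.086 -3.421 -1.971
v -2.924 -3.34 -1.097
v -2.971 -4.054 -1.352
v -2.901 -3.772 -1.721
v -2.872 -3.331 -1.563
v -3.223 -3.444 -0.75
v -3.27 -4.159 -1.005
v -3.683 -4.046 -0.813
v -3.655 -3.605 -0.655
v -2.986 -3.787 -0.966
v -3.87 -3.021 -1.815
v -3.917 -3.736 -2.07
v -3.485 -3.575 -2.165
v -3.457 -3.134 -2.007
v -4.169 -3.126 -1.468
v -4.216 -3.84 -1.723
v -4.268 -3.849 -1.257
v -4.239 -3.408 -1.099
v -4.154 -3.393 -1.854
v 0.378 -3.793 -0.317
v 0.592 -3.556 -0.813
v 1.462 -3.867 0.117
v 0.528 -3.302 -0.608
v 0.416 -3.204 -0.311
v 0.292 -3.293 -0.016
v 0.195 -3.54 0.184
v 0.156 -3.868 0.225
v 0.188 -4.172 0.094
v 0.28 -4.355 -0.168
v 0.403 -4.36 -0.476
v 0.518 -4.185 -0.735
v 0.589 -3.885 -0.86
f 2 1 4
f 2 4 3
f 4 1 5
f 4 5 3
f 5 1 6
f 5 6 3
f 6 1 7
f 6 7 3
f 7 1 8
f 7 8 3
f 8 1 9
f 8 9 3
f 9 1 10
f 9 10 3
f 10 1 11
f 10 11 3
f 11 1 12
f 11 12 3
f 12 1 13
f 12 13 3
f 13 1 14
f 13 14 3
f 14 1 15
f 14 15 3
f 15 1 16
f 15 16 3
f 16 1 17
f 16 17 3
f 17 1 18
f 17 18 3
f 18 1 2
f 18 2 3
f 20 19 23
f 20 23 21
f 21 23 24
f 21 24 22
f 23 19 25
f 23 25 24
f 24 25 26
f 24 26 22
f 25 19 27
f 25 27 26
f 26 27 28
f 26 28 22
f 27 19 29
f 27 29 28
f 28 29 30
f 28 30 22
f 29 19 31
f 29 31 30
f 30 31 32
f 30 32 22
f 31 19 33
f 31 33 32
f 32 33 34
f 32 34 22
f 33 19 35
f 33 35 34
f 34 35 36
f 34 36 22
f 35 19 37
f 35 37 36
f 36 37 38
f 36 38 22
f 37 19 39
f 37 39 38
f 38 39 40
f 38 40 22
f 39 19 41
f 39 41 40
f 40 41 42
f 40 42 22
f 41 19 20
f 41 20 42
f 42 20 21
f 42 21 22
f 44 46 43
f 47 44 43
f 43 46 45
f 45 47 43
f 44 50 46
f 48 44 47
f 48 50 44
f 46 50 45
f 49 47 45
f 45 50 49
f 49 48 47
f 50 48 49
f 51 88 67
f 88 62 91
f 67 91 56
f 88 91 67
f 51 67 63
f 67 56 68
f 63 68 52
f 67 68 63
f 51 63 72
f 63 52 73
f 72 73 58
f 63 73 72
f 51 72 84
f 72 58 87
f 84 87 61
f 72 87 84
f 51 84 88
f 84 61 92
f 88 92 62
f 84 92 88
f 52 68 79
f 68 56 82
f 79 82 60
f 68 82 79
f 56 91 69
f 91 62 90
f 69 90 55
f 91 90 69
f 62 92 89
f 92 61 85
f 89 85 53
f 92 85 89
f 61 87 86
f 87 58 74
f 86 74 57
f 87 74 86
f 58 73 78
f 73 52 75
f 78 75 59
f 73 75 78
f 54 80 66
f 80 60 81
f 66 81 55
f 80 81 66
f 54 66 64
f 66 55 65
f 64 65 53
f 66 65 64
f 54 64 71
f 64 53 70
f 71 70 57
f 64 70 71
f 54 71 76
f 71 57 77
f 76 77 59
f 71 77 76
f 54 76 80
f 76 59 83
f 80 83 60
f 76 83 80
f 55 81 69
f 81 60 82
f 69 82 56
f 81 82 69
f 53 65 89
f 65 55 90
f 89 90 62
f 65 90 89
f 57 70 86
f 70 53 85
f 86 85 61
f 70 85 86
f 59 77 78
f 77 57 74
f 78 74 58
f 77 74 78
f 60 83 79
f 83 59 75
f 79 75 52
f 83 75 79
f 94 93 96
f 94 96 95
f 96 93 97
f 96 97 95
f 97 93 98
f 97 98 95
f 98 93 99
f 98 99 95
f 99 93 100
f 99 100 95
f 100 93 101
f 100 101 95
f 101 93 102
f 101 102 95
f 102 93 103
f 102 103 95
f 103 93 104
f 103 104 95
f 104 93 105
f 104 105 95
f 105 93 94
f 105 94 95

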